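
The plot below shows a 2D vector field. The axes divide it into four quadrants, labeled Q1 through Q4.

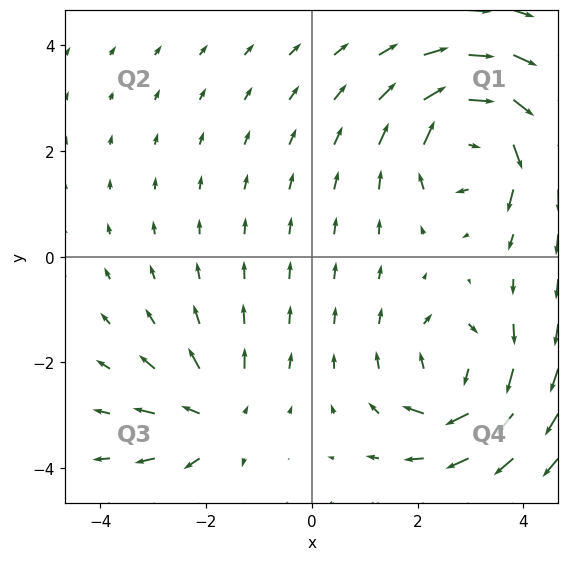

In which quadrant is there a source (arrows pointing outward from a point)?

Q3

The source sits at approximately (-1.8, -3.1), which lies in quadrant Q3. The divergence there is about +3, positive as expected for a source.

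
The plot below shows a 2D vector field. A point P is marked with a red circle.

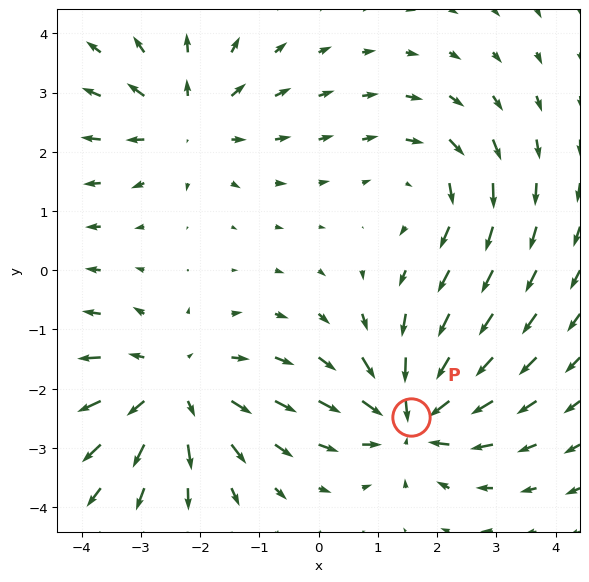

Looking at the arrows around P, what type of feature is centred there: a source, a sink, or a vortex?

At P (1.6, -2.5) the arrows converge inward. Divergence about -5, curl ≈0 — negative divergence with near-zero curl is a sink.

sink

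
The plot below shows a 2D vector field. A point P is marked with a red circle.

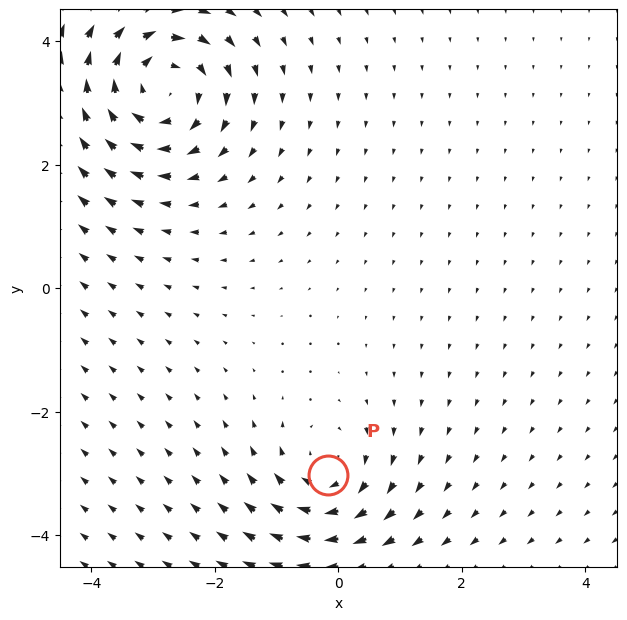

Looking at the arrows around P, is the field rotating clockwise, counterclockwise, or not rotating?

Near P at (-0.2, -3.0) the arrows circulate clockwise. The curl (z-component) there is about -4; negative curl means clockwise rotation.

clockwise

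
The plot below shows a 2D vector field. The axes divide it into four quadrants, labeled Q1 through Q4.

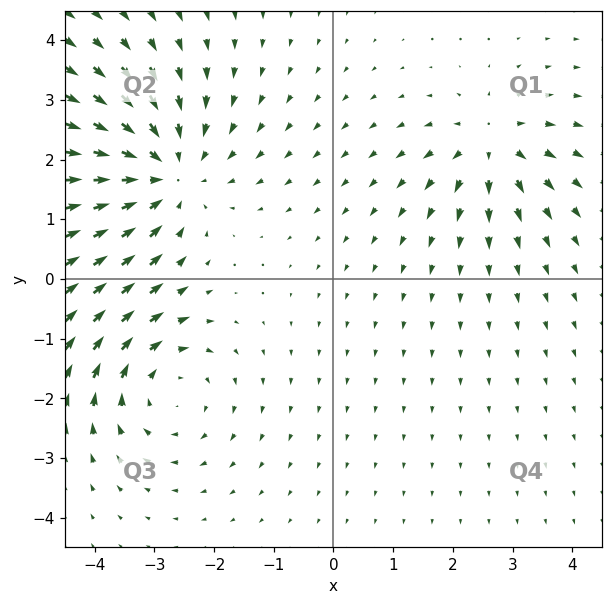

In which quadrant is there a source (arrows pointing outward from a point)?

The source sits at approximately (2.6, 2.2), which lies in quadrant Q1. The divergence there is about +4, positive as expected for a source.

Q1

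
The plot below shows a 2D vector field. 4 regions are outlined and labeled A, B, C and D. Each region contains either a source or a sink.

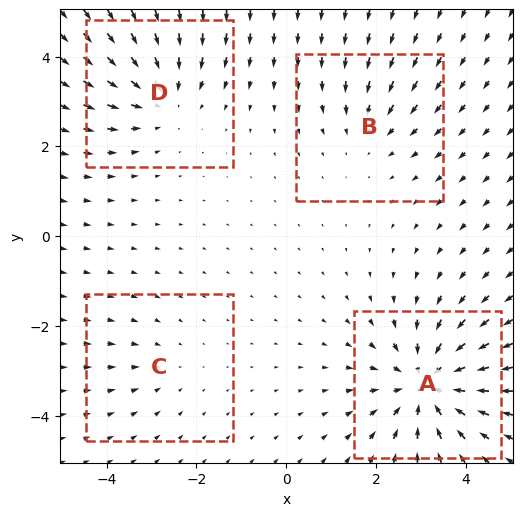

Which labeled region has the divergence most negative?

Divergence at each region's feature centre — A: about -6, B: about -3, C: about -2, D: about -4. Region A is most negative.

A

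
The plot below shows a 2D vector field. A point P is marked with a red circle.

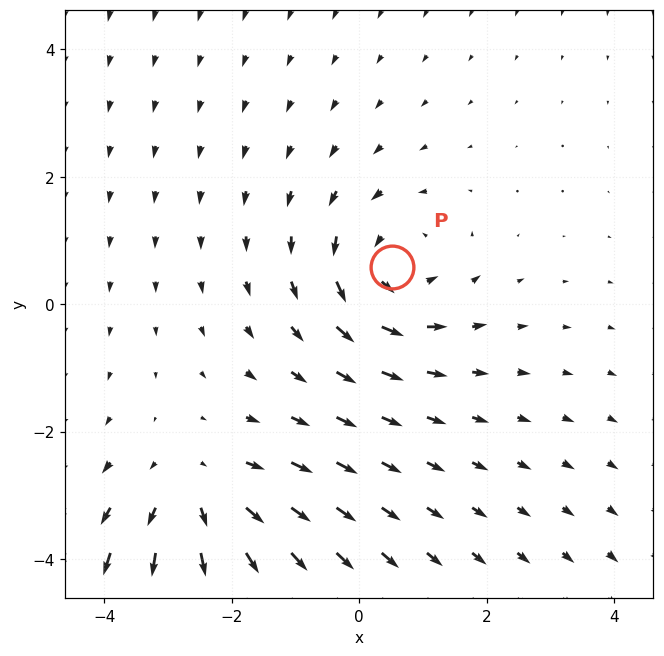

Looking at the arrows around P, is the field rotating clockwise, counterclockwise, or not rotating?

Near P at (0.5, 0.6) the arrows circulate counterclockwise. The curl (z-component) there is about +3; positive curl means counterclockwise rotation.

counterclockwise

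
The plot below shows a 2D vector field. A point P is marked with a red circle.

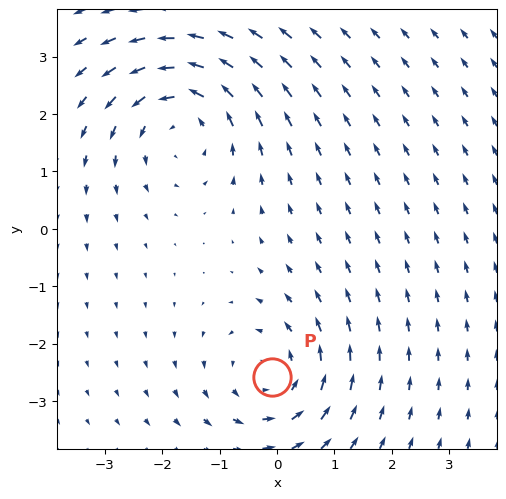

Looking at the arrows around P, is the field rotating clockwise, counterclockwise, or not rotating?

counterclockwise

Near P at (-0.1, -2.6) the arrows circulate counterclockwise. The curl (z-component) there is about +4; positive curl means counterclockwise rotation.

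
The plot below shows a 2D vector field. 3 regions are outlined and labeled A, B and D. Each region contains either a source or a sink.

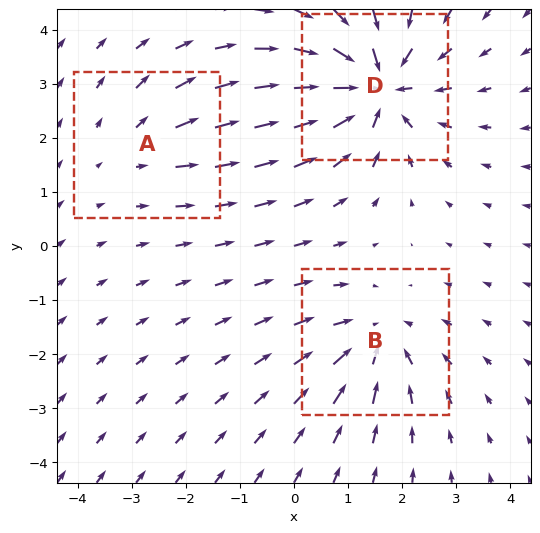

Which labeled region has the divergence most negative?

Divergence at each region's feature centre — A: about +2, B: about -3, D: about -5. Region D is most negative.

D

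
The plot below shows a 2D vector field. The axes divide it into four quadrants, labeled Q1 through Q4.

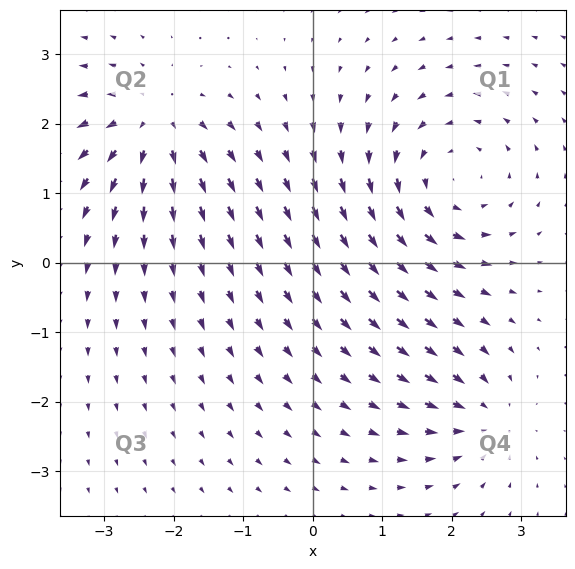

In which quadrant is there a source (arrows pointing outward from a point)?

The source sits at approximately (-2.3, 2.0), which lies in quadrant Q2. The divergence there is about +5, positive as expected for a source.

Q2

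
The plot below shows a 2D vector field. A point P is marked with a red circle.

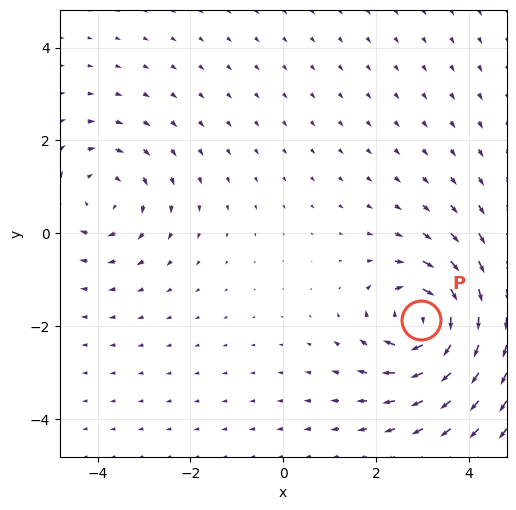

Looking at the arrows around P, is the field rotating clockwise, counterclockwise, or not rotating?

clockwise

Near P at (3.0, -1.9) the arrows circulate clockwise. The curl (z-component) there is about -6; negative curl means clockwise rotation.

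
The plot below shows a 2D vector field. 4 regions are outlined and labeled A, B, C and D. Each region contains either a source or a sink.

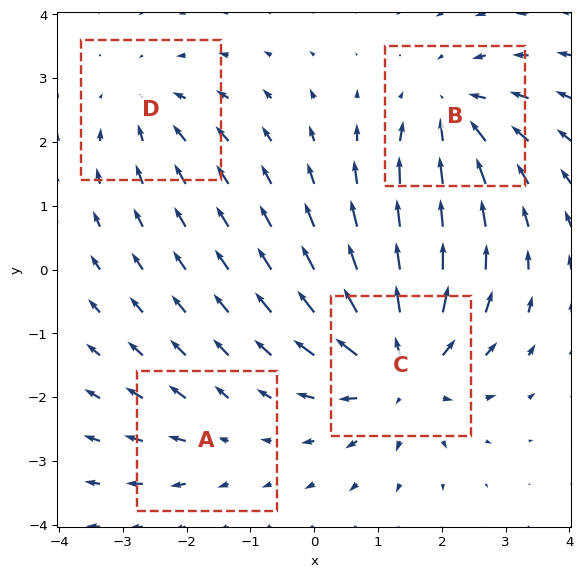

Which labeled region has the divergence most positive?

Divergence at each region's feature centre — A: about +2, B: about -5, C: about +7, D: about -3. Region C is most positive.

C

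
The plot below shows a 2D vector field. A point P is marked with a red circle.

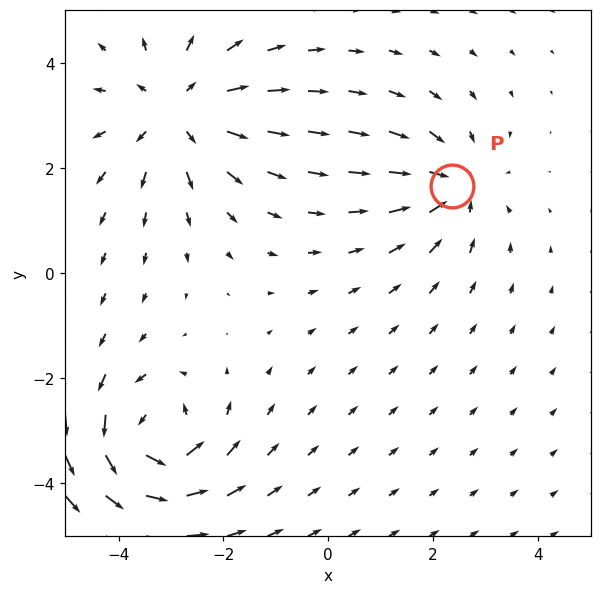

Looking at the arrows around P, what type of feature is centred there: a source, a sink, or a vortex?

At P (2.4, 1.7) the arrows converge inward. Divergence about -3, curl ≈0 — negative divergence with near-zero curl is a sink.

sink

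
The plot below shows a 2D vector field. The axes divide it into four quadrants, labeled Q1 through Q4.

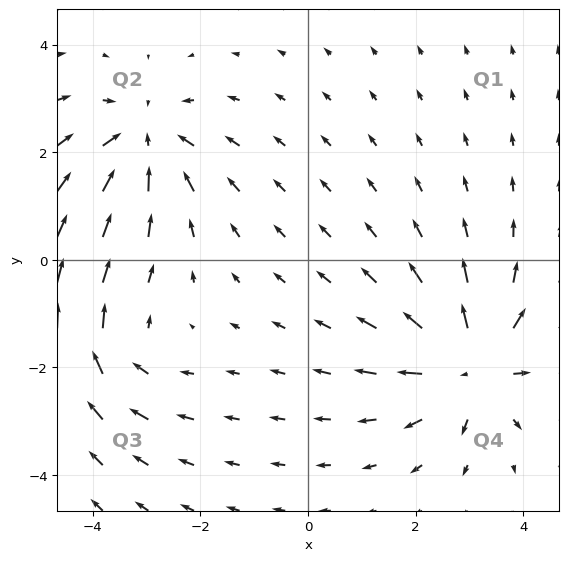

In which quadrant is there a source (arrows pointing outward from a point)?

Q4

The source sits at approximately (3.0, -2.0), which lies in quadrant Q4. The divergence there is about +5, positive as expected for a source.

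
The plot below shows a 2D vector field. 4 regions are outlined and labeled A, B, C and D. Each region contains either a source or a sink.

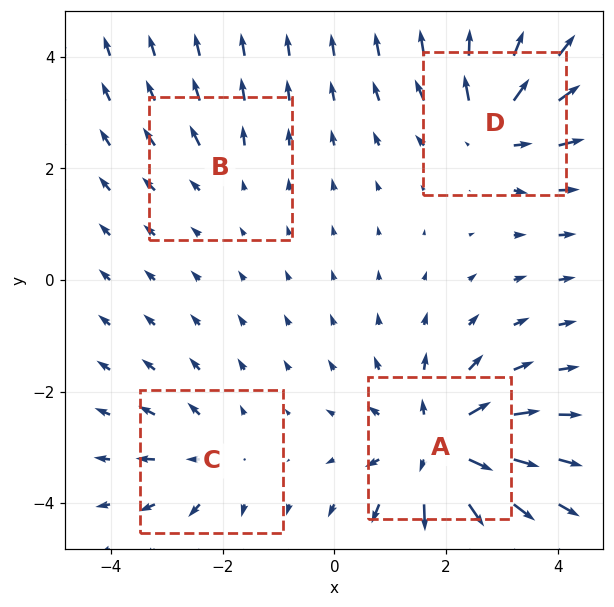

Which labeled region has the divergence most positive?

Divergence at each region's feature centre — A: about +7, B: about +2, C: about +3, D: about +5. Region A is most positive.

A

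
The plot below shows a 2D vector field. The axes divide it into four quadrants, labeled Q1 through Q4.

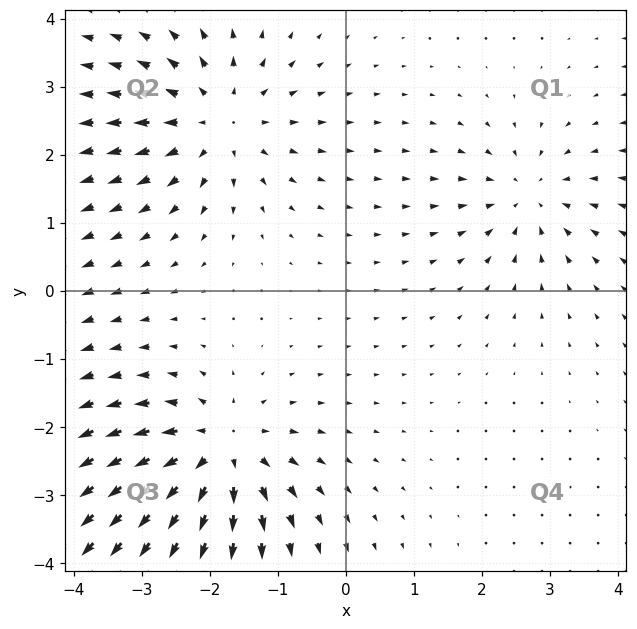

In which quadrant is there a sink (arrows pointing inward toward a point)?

Q1

The sink sits at approximately (2.7, 1.4), which lies in quadrant Q1. The divergence there is about -3, negative as expected for a sink.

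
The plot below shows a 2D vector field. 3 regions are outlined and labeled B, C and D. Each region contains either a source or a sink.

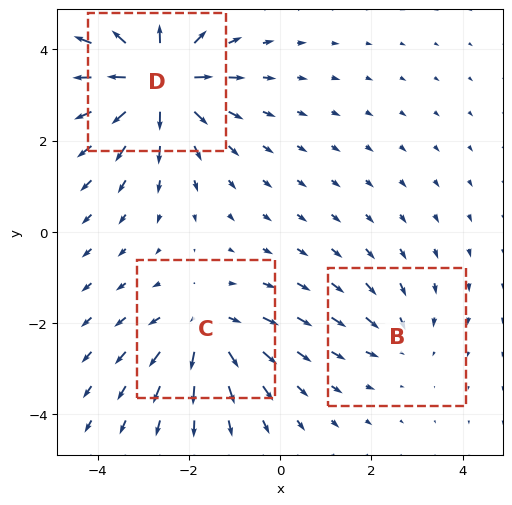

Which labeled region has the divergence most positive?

D

Divergence at each region's feature centre — B: about -2, C: about +4, D: about +6. Region D is most positive.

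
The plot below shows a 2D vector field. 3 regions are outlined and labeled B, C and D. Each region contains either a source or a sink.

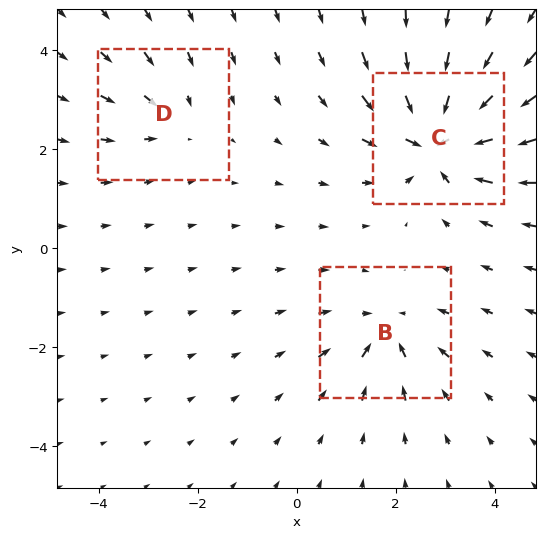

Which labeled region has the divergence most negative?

Divergence at each region's feature centre — B: about -3, C: about -6, D: about -2. Region C is most negative.

C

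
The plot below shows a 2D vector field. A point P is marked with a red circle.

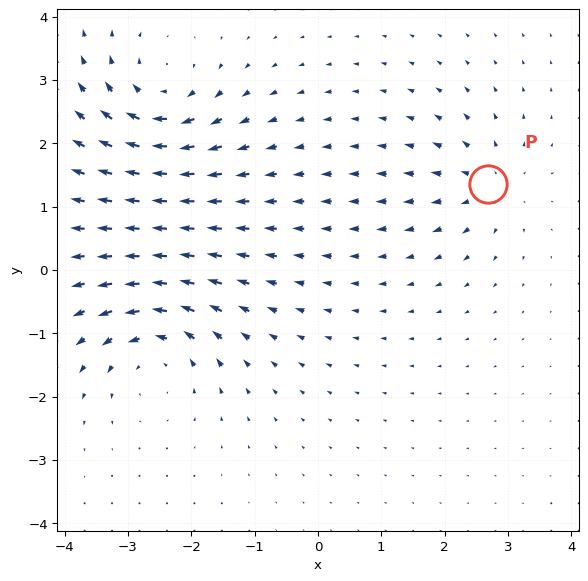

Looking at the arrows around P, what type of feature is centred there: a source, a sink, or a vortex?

source

At P (2.7, 1.4) the arrows spread outward. Divergence about +4, curl ≈0 — positive divergence with near-zero curl is a source.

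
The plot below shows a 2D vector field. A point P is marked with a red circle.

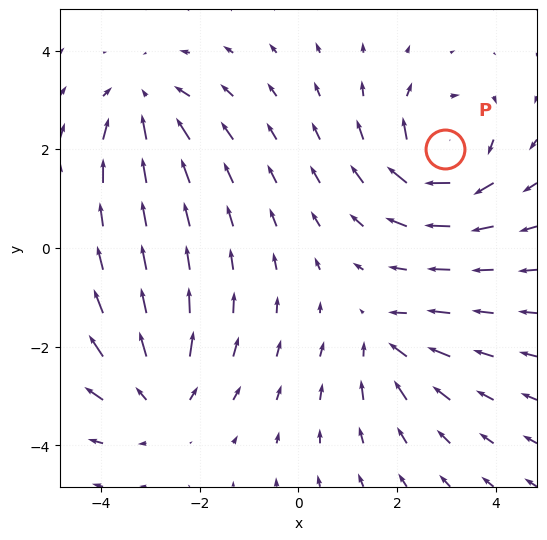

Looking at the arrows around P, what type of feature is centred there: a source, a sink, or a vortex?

At P (3.0, 2.0) the arrows circulate clockwise. Divergence ≈0, curl about -6 — near-zero divergence with nonzero curl is a vortex.

vortex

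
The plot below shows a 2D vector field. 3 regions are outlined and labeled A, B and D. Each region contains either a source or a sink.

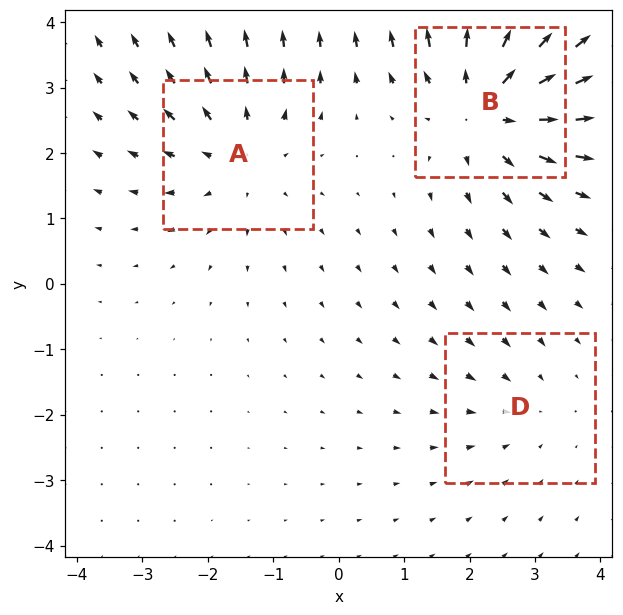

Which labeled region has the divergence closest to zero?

Divergence at each region's feature centre — A: about +3, B: about +4, D: about -2. Region D is closest to zero.

D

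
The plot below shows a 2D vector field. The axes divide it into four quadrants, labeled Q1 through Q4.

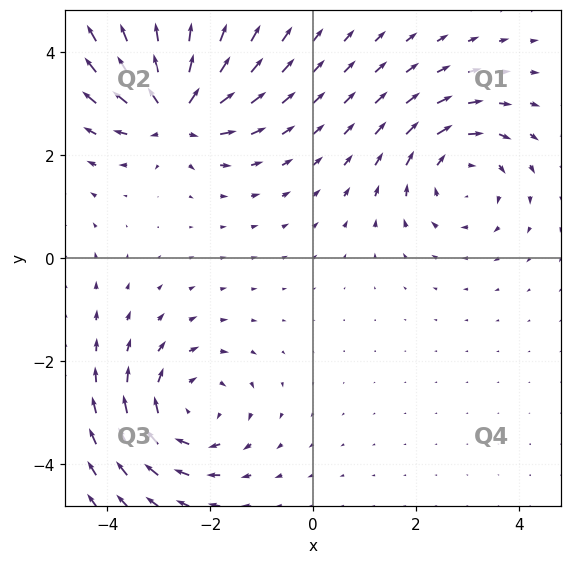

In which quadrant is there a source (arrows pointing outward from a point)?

The source sits at approximately (-2.7, 2.8), which lies in quadrant Q2. The divergence there is about +7, positive as expected for a source.

Q2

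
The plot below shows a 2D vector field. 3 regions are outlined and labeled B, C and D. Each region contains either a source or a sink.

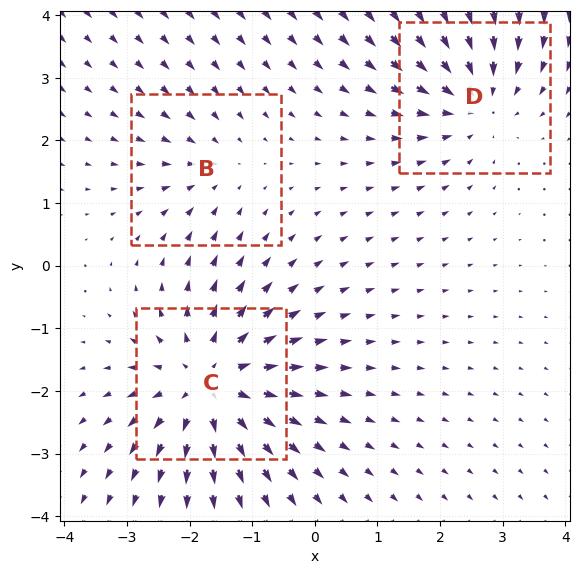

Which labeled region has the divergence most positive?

C

Divergence at each region's feature centre — B: about -2, C: about +5, D: about -3. Region C is most positive.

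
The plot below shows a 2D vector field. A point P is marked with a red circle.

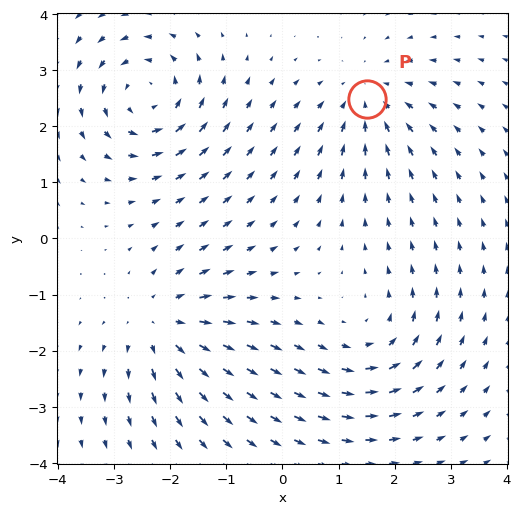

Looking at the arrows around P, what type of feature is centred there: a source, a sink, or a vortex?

At P (1.5, 2.5) the arrows converge inward. Divergence about -4, curl ≈0 — negative divergence with near-zero curl is a sink.

sink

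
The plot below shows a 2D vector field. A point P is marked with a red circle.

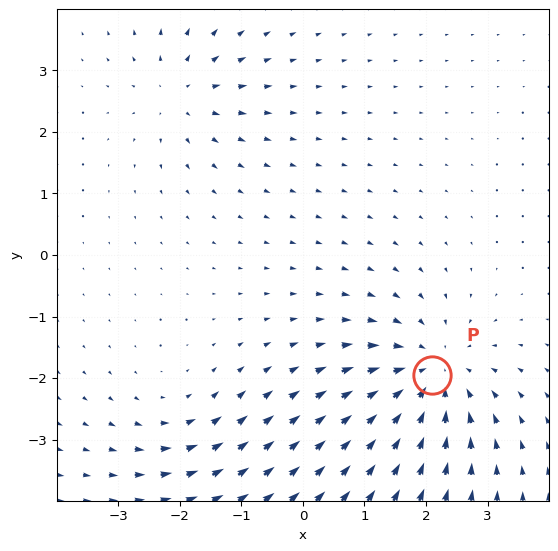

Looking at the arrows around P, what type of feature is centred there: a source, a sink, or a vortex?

At P (2.1, -1.9) the arrows converge inward. Divergence about -5, curl ≈0 — negative divergence with near-zero curl is a sink.

sink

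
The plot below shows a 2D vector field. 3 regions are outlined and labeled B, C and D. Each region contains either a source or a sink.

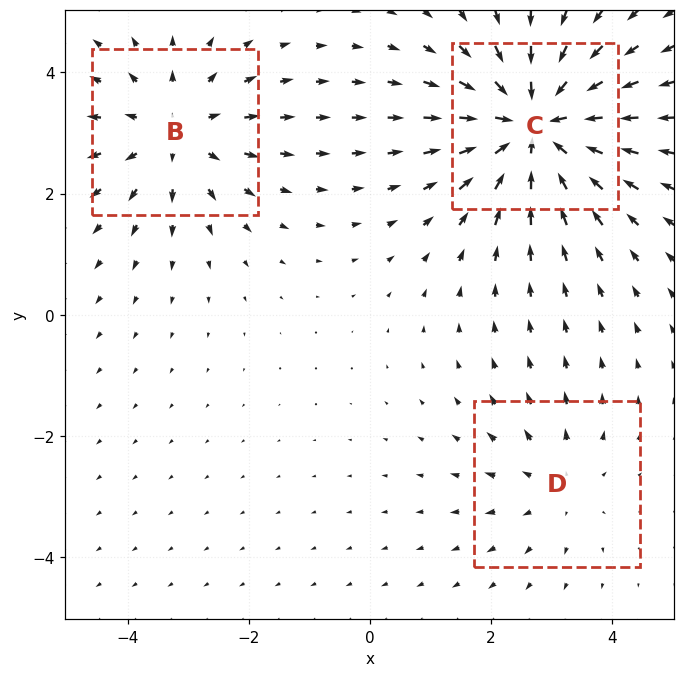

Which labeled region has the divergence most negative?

C

Divergence at each region's feature centre — B: about +3, C: about -5, D: about +2. Region C is most negative.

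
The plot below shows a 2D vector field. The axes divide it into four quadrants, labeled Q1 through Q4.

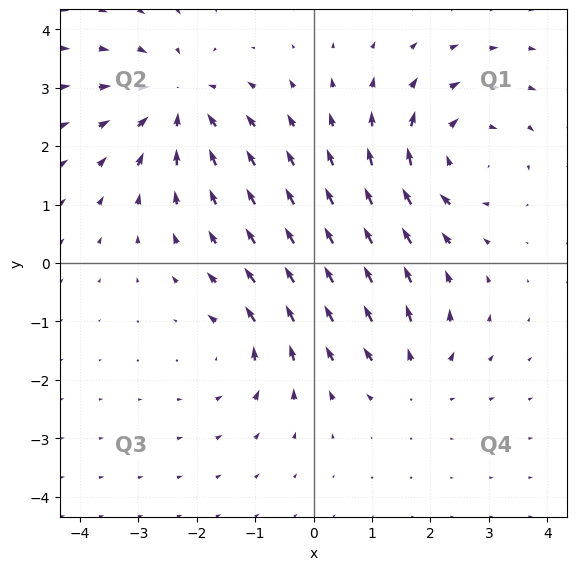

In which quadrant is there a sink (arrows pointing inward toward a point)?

Q2

The sink sits at approximately (-2.3, 2.8), which lies in quadrant Q2. The divergence there is about -4, negative as expected for a sink.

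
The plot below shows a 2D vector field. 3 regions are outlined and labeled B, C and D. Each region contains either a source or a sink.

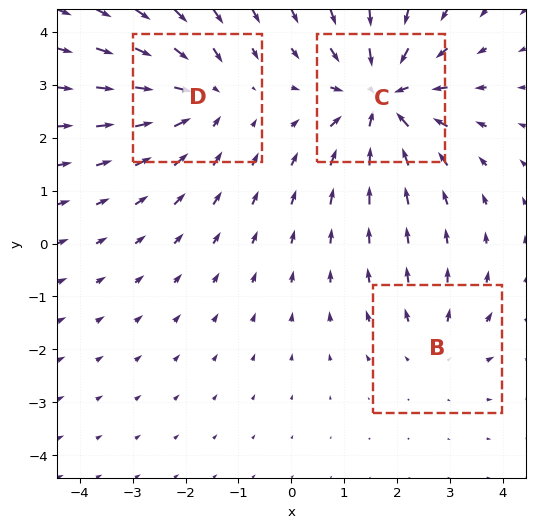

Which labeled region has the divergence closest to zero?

B

Divergence at each region's feature centre — B: about +2, C: about -5, D: about -3. Region B is closest to zero.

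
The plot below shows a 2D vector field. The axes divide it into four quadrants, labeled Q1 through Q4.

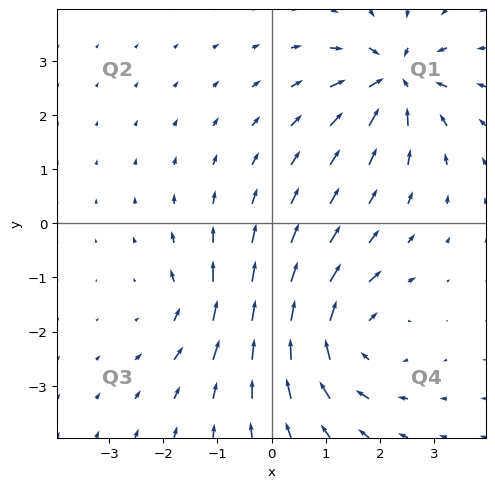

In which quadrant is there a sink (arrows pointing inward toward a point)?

Q1

The sink sits at approximately (2.3, 2.7), which lies in quadrant Q1. The divergence there is about -6, negative as expected for a sink.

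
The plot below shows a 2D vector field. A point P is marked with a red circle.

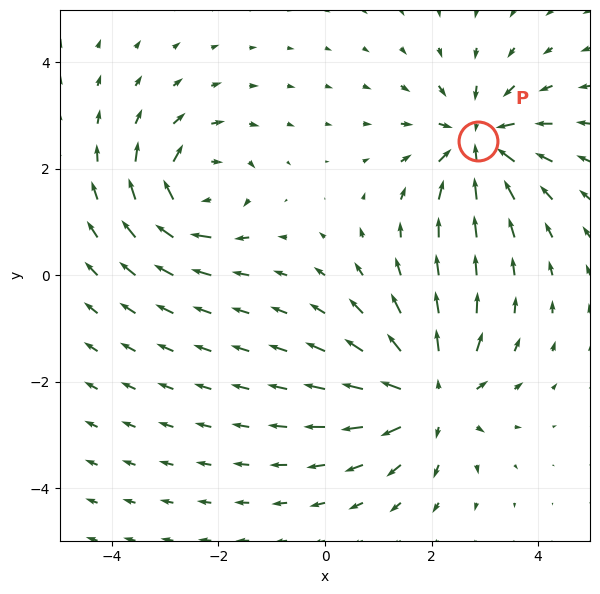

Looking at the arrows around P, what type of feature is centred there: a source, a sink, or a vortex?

At P (2.9, 2.5) the arrows converge inward. Divergence about -5, curl ≈0 — negative divergence with near-zero curl is a sink.

sink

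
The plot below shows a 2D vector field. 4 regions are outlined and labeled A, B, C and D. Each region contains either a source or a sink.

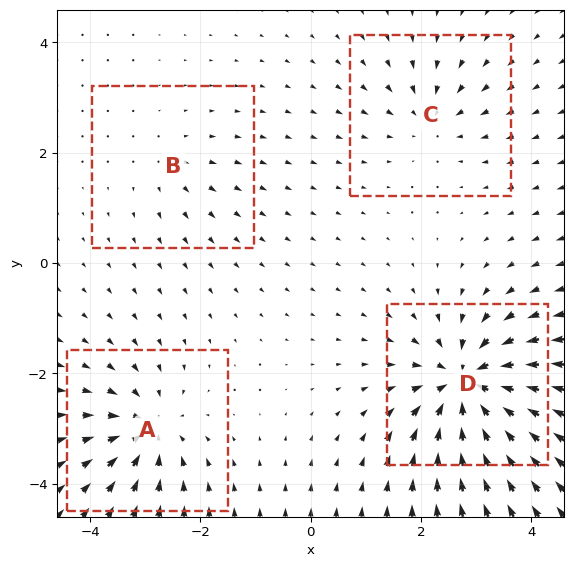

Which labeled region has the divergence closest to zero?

Divergence at each region's feature centre — A: about -6, B: about +3, C: about -4, D: about -9. Region B is closest to zero.

B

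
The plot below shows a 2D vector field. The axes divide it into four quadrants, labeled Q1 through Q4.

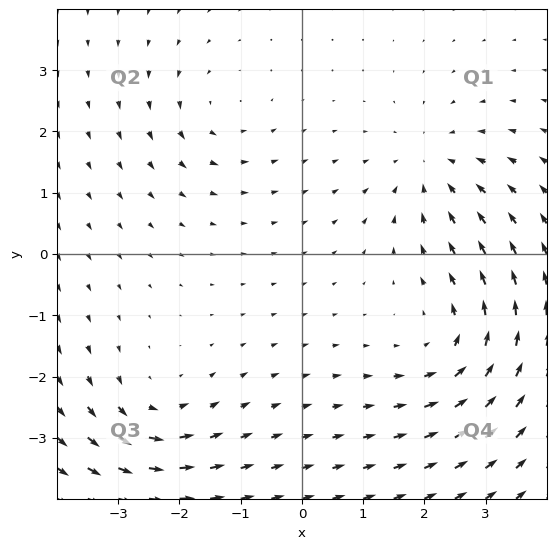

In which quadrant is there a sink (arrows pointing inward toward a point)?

The sink sits at approximately (2.1, 1.4), which lies in quadrant Q1. The divergence there is about -3, negative as expected for a sink.

Q1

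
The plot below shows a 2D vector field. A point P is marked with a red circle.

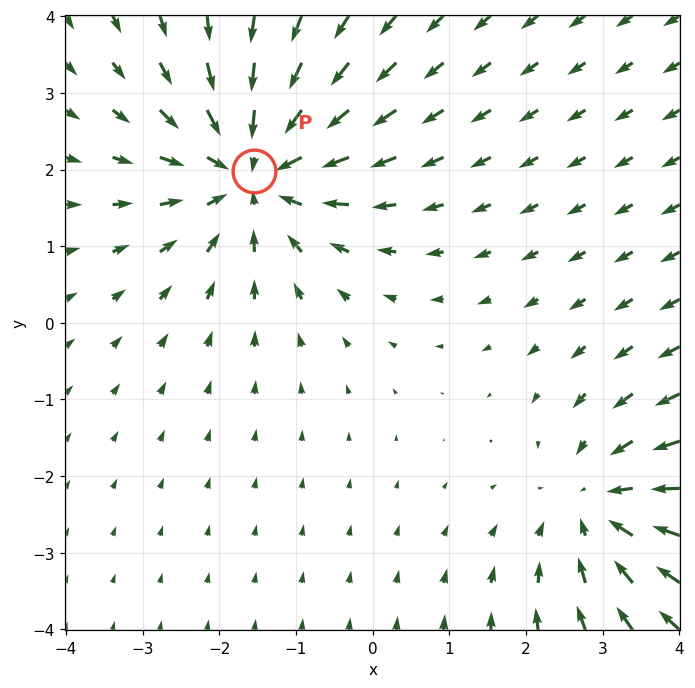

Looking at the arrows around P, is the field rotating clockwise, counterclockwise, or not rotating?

not rotating

Near P at (-1.5, 2.0) the arrows show no circulation. The curl there is ≈0.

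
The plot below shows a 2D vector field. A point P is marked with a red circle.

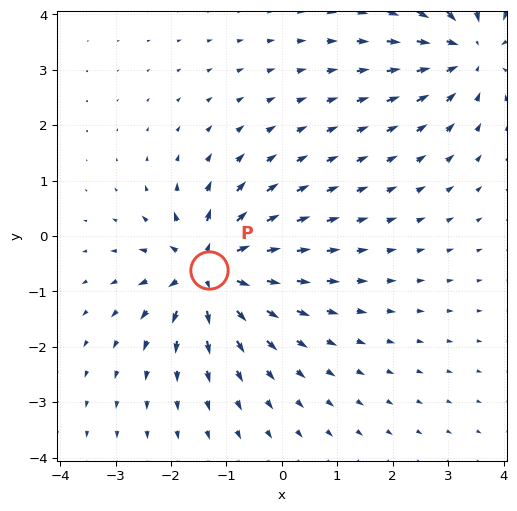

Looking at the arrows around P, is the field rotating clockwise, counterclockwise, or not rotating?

not rotating

Near P at (-1.3, -0.6) the arrows show no circulation. The curl there is ≈0.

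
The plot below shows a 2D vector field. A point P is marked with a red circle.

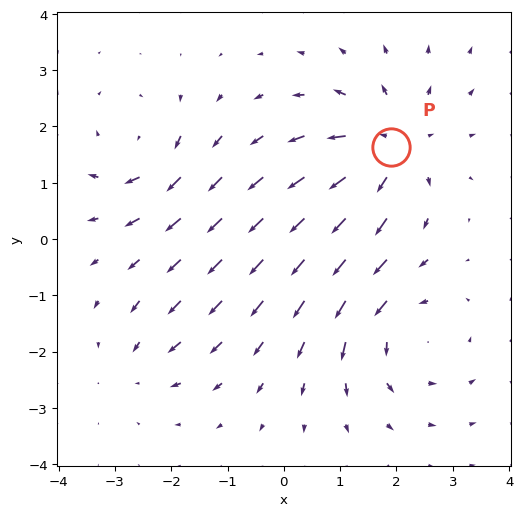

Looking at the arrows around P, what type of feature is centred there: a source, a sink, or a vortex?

source

At P (1.9, 1.6) the arrows spread outward. Divergence about +5, curl ≈0 — positive divergence with near-zero curl is a source.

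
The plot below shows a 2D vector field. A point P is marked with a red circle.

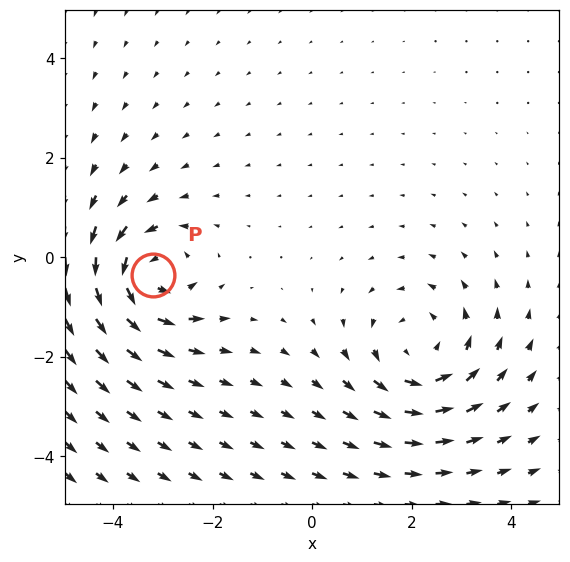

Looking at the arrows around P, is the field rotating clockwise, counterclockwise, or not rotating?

Near P at (-3.2, -0.3) the arrows circulate counterclockwise. The curl (z-component) there is about +5; positive curl means counterclockwise rotation.

counterclockwise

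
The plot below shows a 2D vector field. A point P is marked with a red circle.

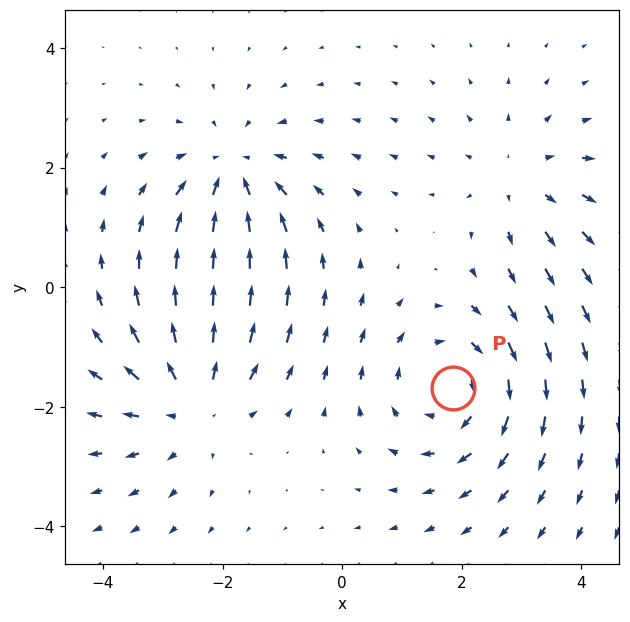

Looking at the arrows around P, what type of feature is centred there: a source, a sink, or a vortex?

At P (1.9, -1.7) the arrows circulate clockwise. Divergence ≈0, curl about -4 — near-zero divergence with nonzero curl is a vortex.

vortex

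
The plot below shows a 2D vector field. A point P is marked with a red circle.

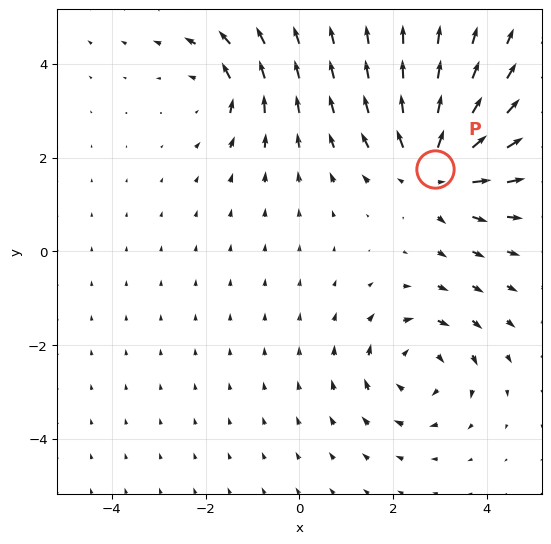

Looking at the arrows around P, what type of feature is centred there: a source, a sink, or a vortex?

source

At P (2.9, 1.8) the arrows spread outward. Divergence about +5, curl ≈0 — positive divergence with near-zero curl is a source.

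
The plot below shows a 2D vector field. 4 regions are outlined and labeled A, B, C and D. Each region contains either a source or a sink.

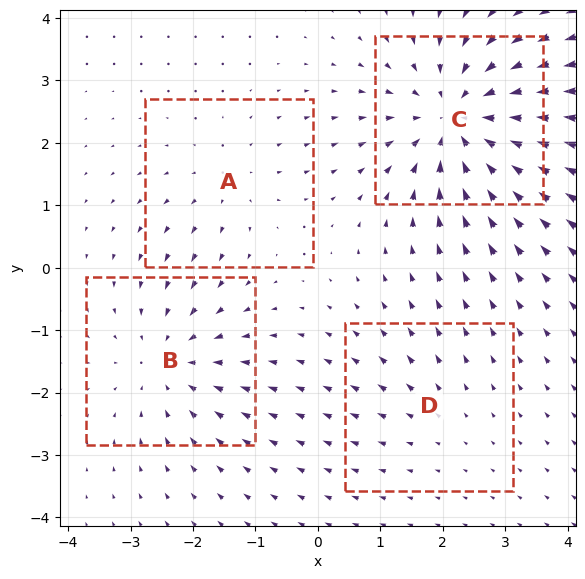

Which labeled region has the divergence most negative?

C

Divergence at each region's feature centre — A: about +3, B: about -4, C: about -6, D: about +2. Region C is most negative.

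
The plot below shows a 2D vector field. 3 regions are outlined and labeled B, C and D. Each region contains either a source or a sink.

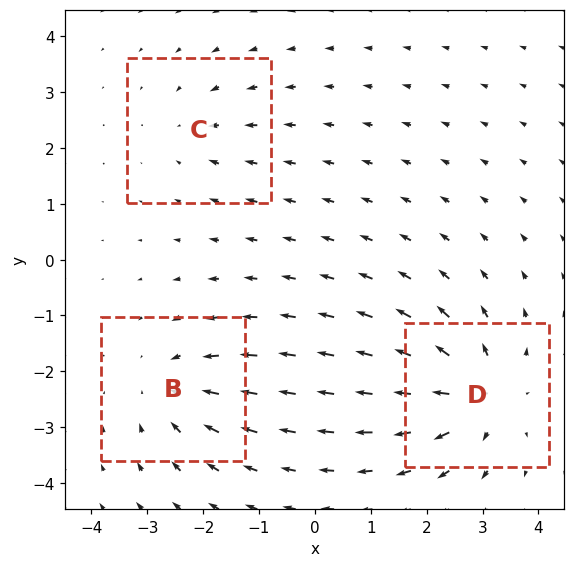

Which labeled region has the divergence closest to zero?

C

Divergence at each region's feature centre — B: about -3, C: about -2, D: about +5. Region C is closest to zero.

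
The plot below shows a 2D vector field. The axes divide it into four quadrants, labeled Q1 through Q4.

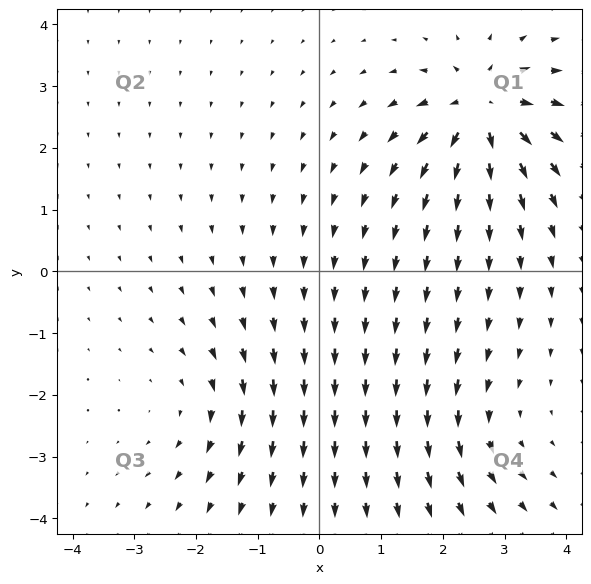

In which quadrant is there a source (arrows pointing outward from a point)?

The source sits at approximately (2.6, 2.6), which lies in quadrant Q1. The divergence there is about +6, positive as expected for a source.

Q1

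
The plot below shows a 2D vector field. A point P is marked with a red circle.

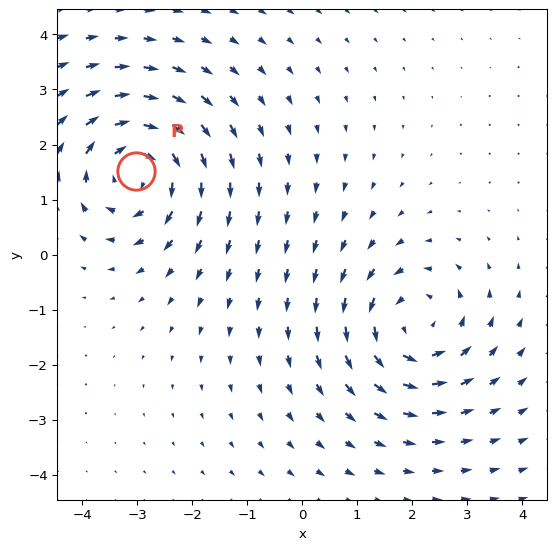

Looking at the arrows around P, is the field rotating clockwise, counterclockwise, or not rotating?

clockwise

Near P at (-3.0, 1.5) the arrows circulate clockwise. The curl (z-component) there is about -5; negative curl means clockwise rotation.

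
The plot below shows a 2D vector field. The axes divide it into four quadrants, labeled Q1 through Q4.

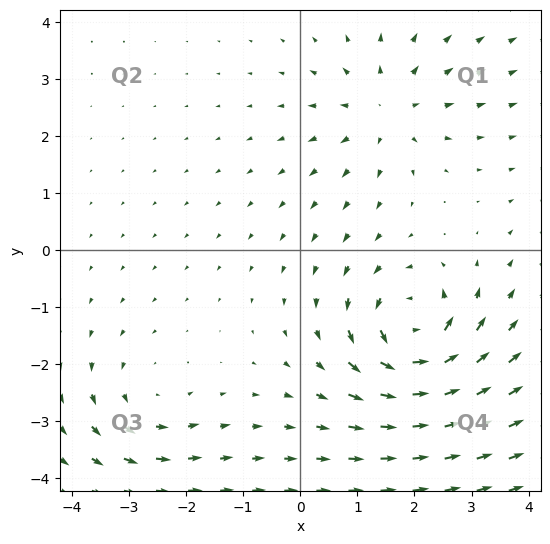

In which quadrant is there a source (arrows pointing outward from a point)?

The source sits at approximately (1.5, 2.5), which lies in quadrant Q1. The divergence there is about +3, positive as expected for a source.

Q1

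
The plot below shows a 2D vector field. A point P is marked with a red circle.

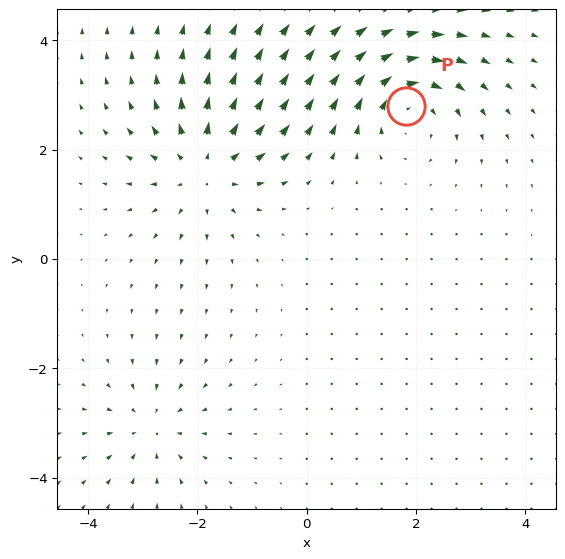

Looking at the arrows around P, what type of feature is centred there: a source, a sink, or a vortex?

vortex

At P (1.8, 2.8) the arrows circulate clockwise. Divergence ≈0, curl about -5 — near-zero divergence with nonzero curl is a vortex.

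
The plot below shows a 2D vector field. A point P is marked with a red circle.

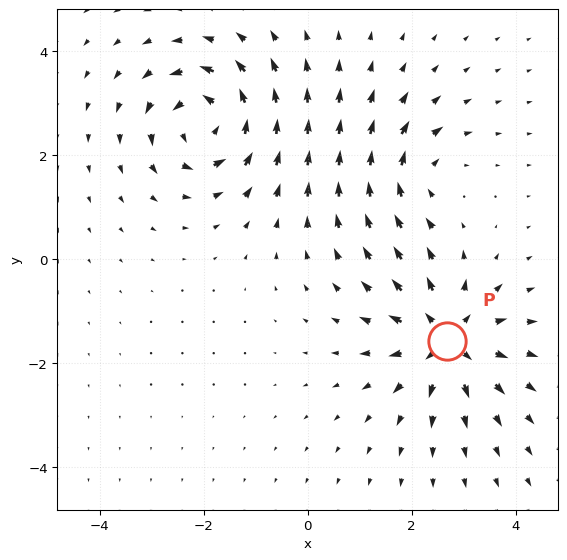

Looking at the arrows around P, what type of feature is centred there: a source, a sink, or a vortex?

source

At P (2.7, -1.6) the arrows spread outward. Divergence about +5, curl ≈0 — positive divergence with near-zero curl is a source.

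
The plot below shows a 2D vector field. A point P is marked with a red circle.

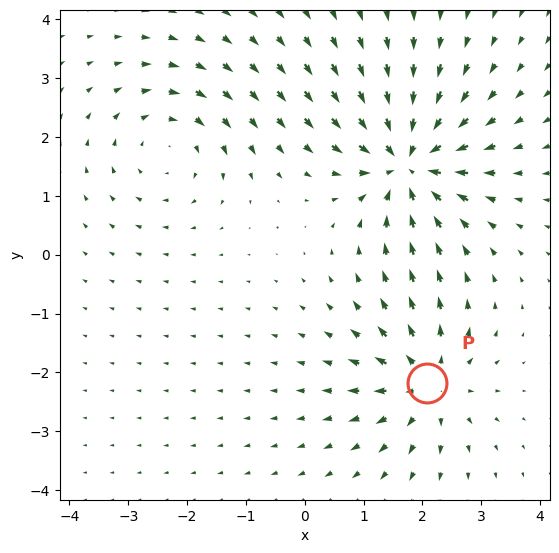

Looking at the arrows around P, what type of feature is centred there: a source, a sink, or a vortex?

source

At P (2.1, -2.2) the arrows spread outward. Divergence about +5, curl ≈0 — positive divergence with near-zero curl is a source.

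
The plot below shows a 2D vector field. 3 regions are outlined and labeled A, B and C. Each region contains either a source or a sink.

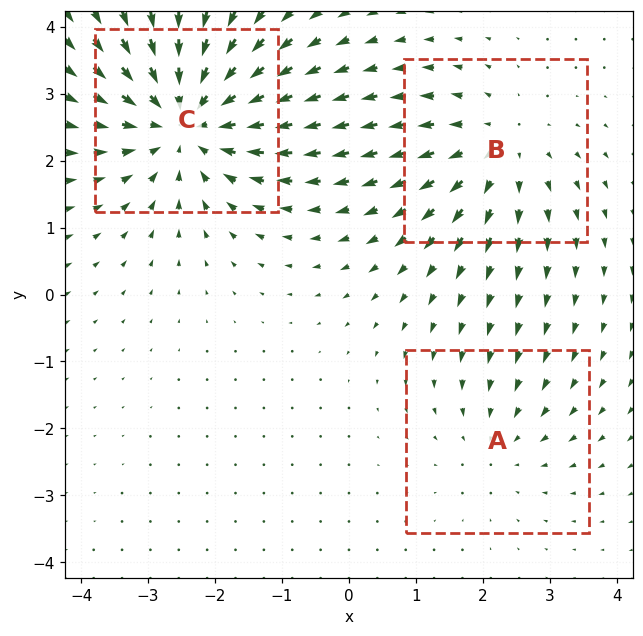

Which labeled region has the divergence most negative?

C

Divergence at each region's feature centre — A: about -2, B: about +3, C: about -4. Region C is most negative.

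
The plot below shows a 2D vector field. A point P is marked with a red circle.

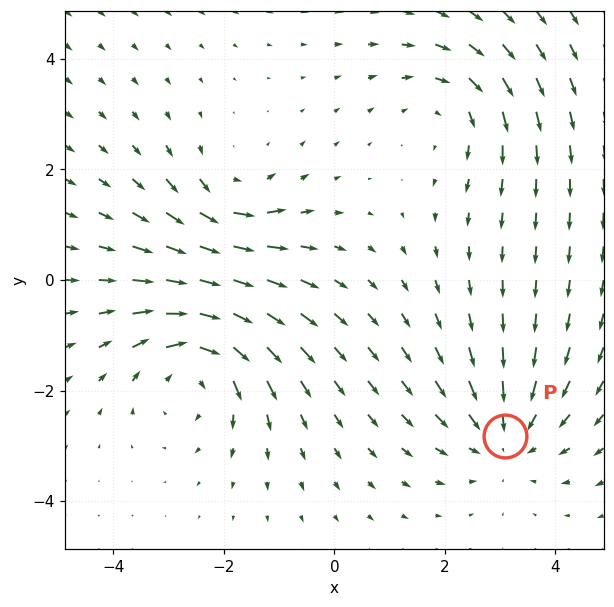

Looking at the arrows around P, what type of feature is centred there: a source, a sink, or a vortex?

sink

At P (3.1, -2.8) the arrows converge inward. Divergence about -3, curl ≈0 — negative divergence with near-zero curl is a sink.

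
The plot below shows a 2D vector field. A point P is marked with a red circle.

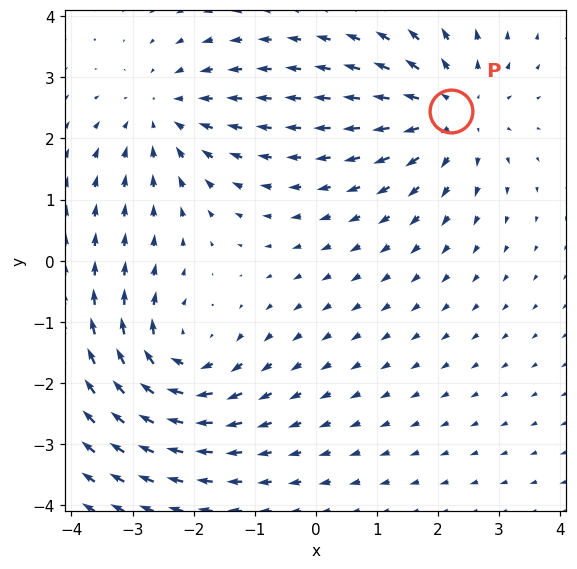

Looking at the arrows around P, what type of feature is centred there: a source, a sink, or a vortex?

source

At P (2.2, 2.4) the arrows spread outward. Divergence about +4, curl ≈0 — positive divergence with near-zero curl is a source.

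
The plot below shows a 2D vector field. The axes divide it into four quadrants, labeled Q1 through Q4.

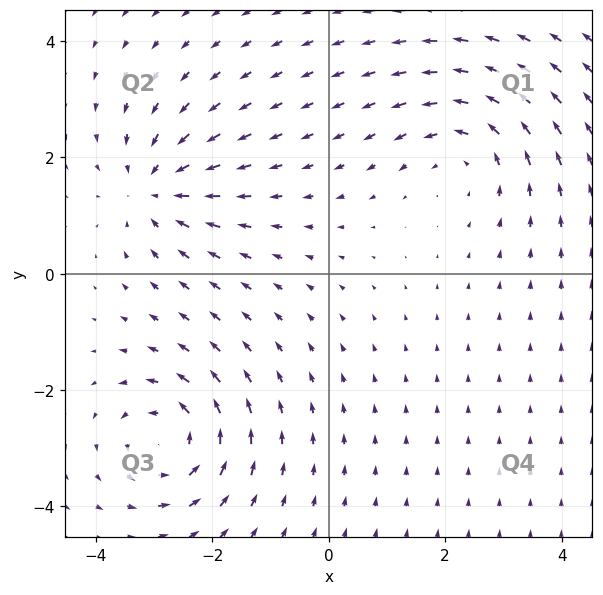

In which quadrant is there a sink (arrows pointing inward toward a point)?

The sink sits at approximately (-3.0, 1.5), which lies in quadrant Q2. The divergence there is about -4, negative as expected for a sink.

Q2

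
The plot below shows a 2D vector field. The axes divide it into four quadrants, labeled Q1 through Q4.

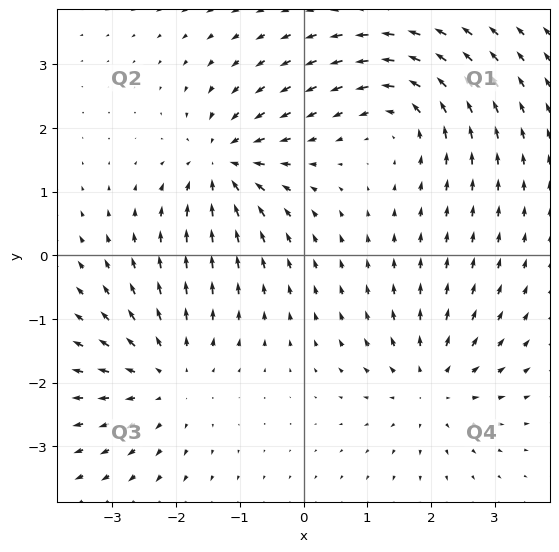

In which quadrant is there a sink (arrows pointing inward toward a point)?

The sink sits at approximately (-1.3, 1.4), which lies in quadrant Q2. The divergence there is about -5, negative as expected for a sink.

Q2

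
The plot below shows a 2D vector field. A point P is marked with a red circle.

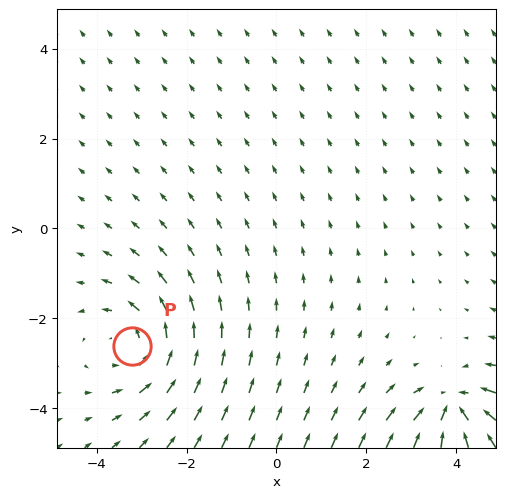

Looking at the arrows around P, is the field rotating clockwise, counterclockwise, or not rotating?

Near P at (-3.2, -2.6) the arrows circulate counterclockwise. The curl (z-component) there is about +3; positive curl means counterclockwise rotation.

counterclockwise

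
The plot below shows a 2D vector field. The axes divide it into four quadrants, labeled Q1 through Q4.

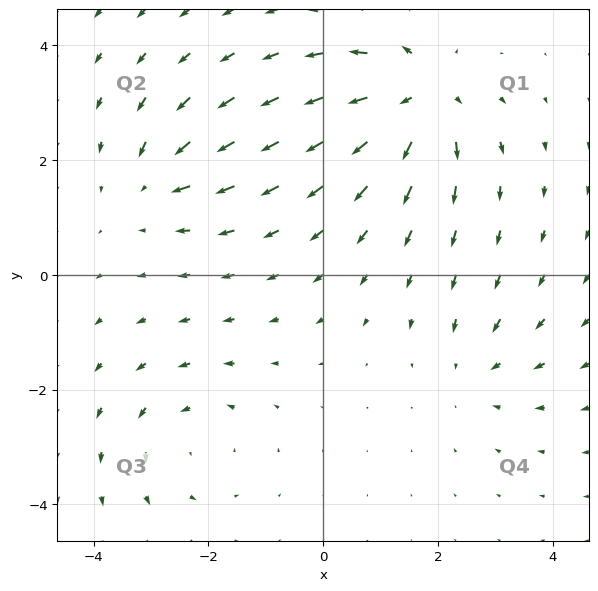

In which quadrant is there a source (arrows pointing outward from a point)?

The source sits at approximately (1.7, 3.1), which lies in quadrant Q1. The divergence there is about +6, positive as expected for a source.

Q1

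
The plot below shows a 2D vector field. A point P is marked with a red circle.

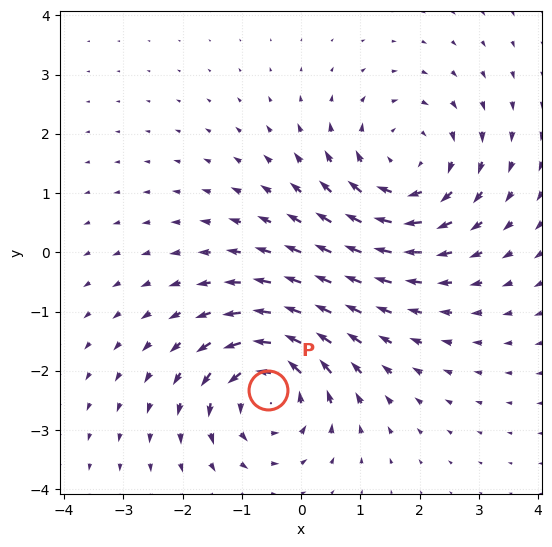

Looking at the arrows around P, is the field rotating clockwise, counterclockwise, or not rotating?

counterclockwise

Near P at (-0.6, -2.3) the arrows circulate counterclockwise. The curl (z-component) there is about +5; positive curl means counterclockwise rotation.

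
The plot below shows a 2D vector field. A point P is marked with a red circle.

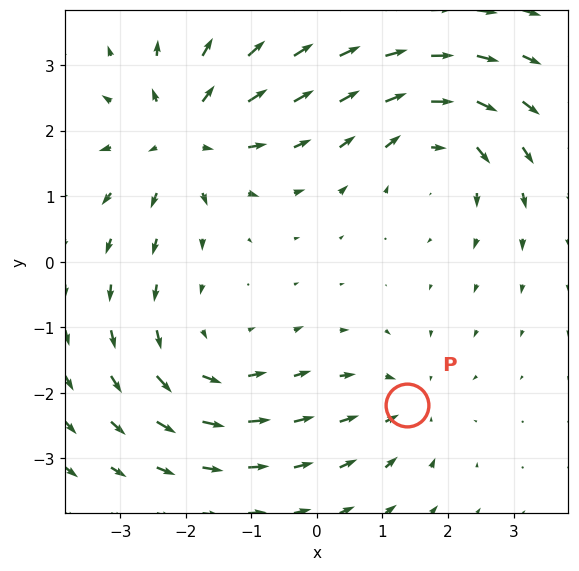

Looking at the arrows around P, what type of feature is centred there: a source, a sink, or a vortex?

sink

At P (1.4, -2.2) the arrows converge inward. Divergence about -3, curl ≈0 — negative divergence with near-zero curl is a sink.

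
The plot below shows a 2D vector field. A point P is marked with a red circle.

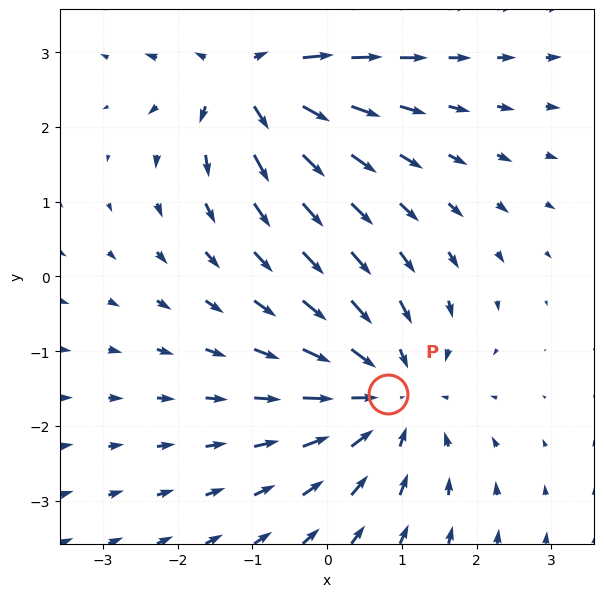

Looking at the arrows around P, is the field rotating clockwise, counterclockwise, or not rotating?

Near P at (0.8, -1.6) the arrows show no circulation. The curl there is ≈0.

not rotating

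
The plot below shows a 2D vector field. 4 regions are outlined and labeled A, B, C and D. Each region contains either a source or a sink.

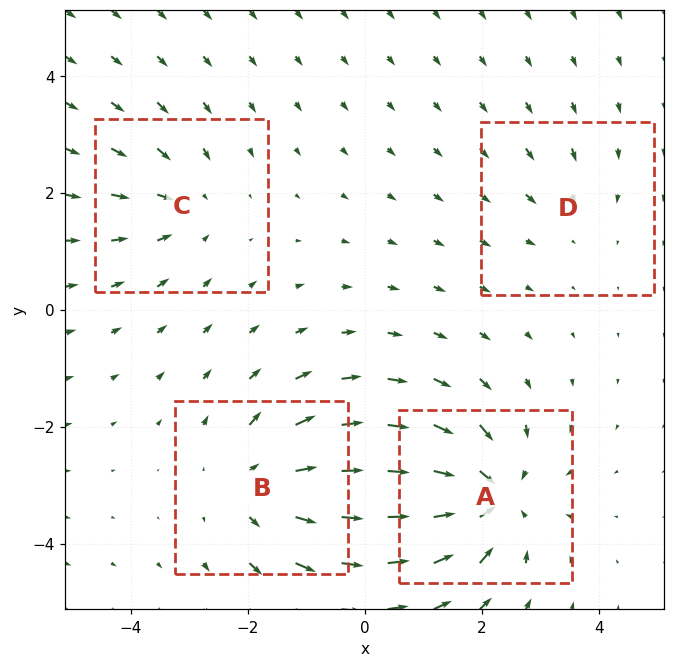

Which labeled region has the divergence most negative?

A

Divergence at each region's feature centre — A: about -6, B: about +5, C: about -3, D: about -2. Region A is most negative.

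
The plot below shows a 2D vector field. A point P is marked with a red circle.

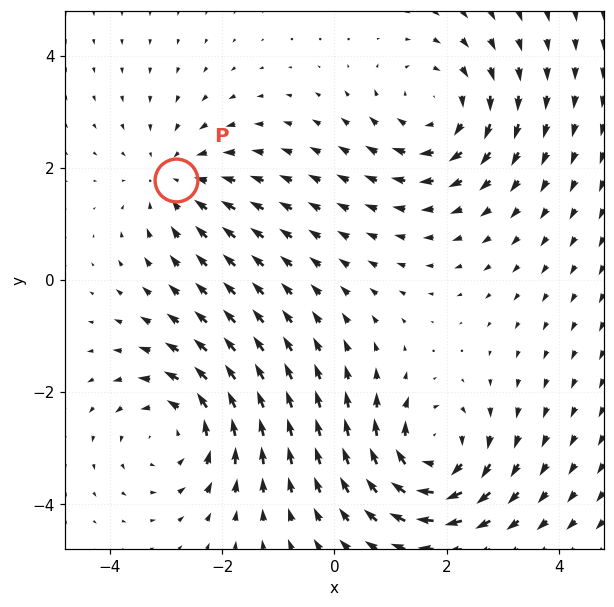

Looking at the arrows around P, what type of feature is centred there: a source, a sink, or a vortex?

sink

At P (-2.8, 1.8) the arrows converge inward. Divergence about -3, curl ≈0 — negative divergence with near-zero curl is a sink.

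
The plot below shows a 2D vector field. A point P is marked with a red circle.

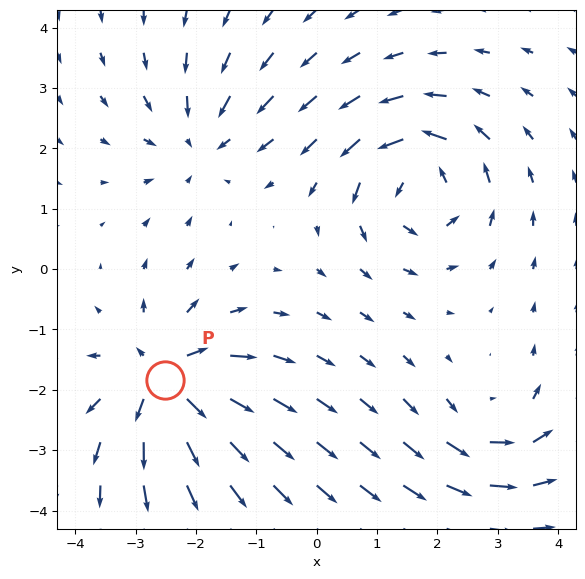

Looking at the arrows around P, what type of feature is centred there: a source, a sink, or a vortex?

At P (-2.5, -1.8) the arrows spread outward. Divergence about +5, curl ≈0 — positive divergence with near-zero curl is a source.

source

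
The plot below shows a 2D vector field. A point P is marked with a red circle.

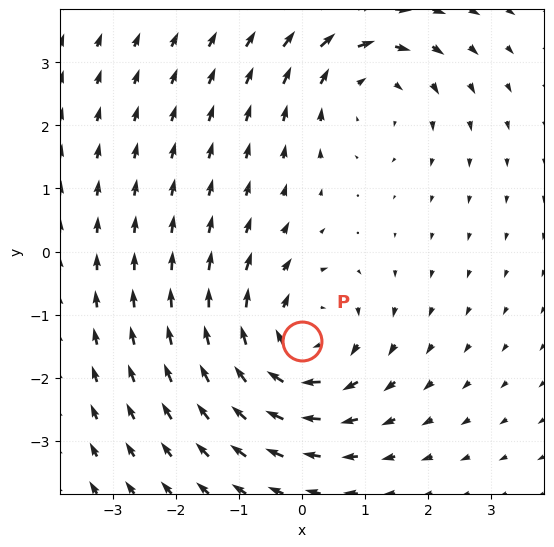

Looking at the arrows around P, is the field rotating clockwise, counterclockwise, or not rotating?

Near P at (0.0, -1.4) the arrows circulate clockwise. The curl (z-component) there is about -5; negative curl means clockwise rotation.

clockwise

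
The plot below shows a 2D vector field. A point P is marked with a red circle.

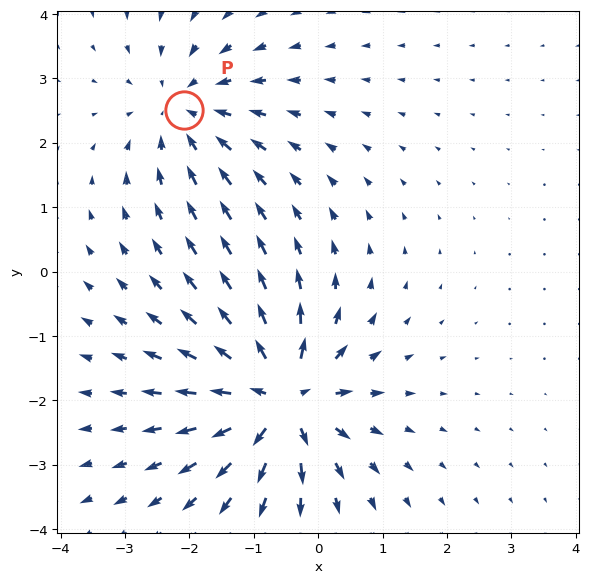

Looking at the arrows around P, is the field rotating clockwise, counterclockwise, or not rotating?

Near P at (-2.1, 2.5) the arrows show no circulation. The curl there is ≈0.

not rotating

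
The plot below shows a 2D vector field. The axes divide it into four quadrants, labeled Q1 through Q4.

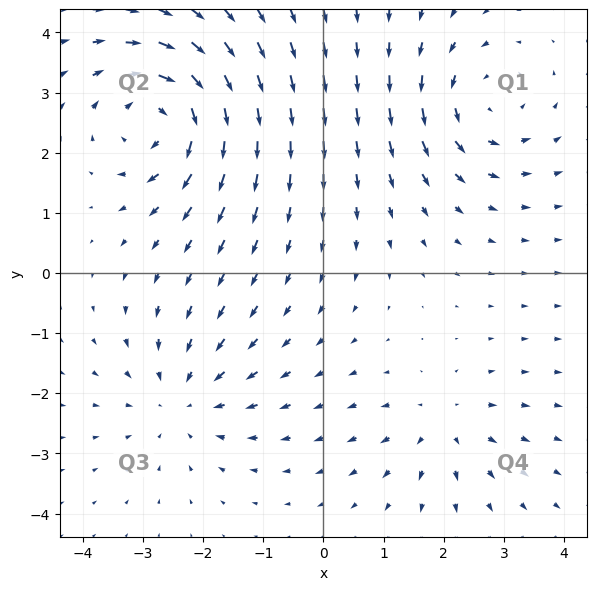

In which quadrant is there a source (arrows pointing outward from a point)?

The source sits at approximately (2.0, -2.5), which lies in quadrant Q4. The divergence there is about +3, positive as expected for a source.

Q4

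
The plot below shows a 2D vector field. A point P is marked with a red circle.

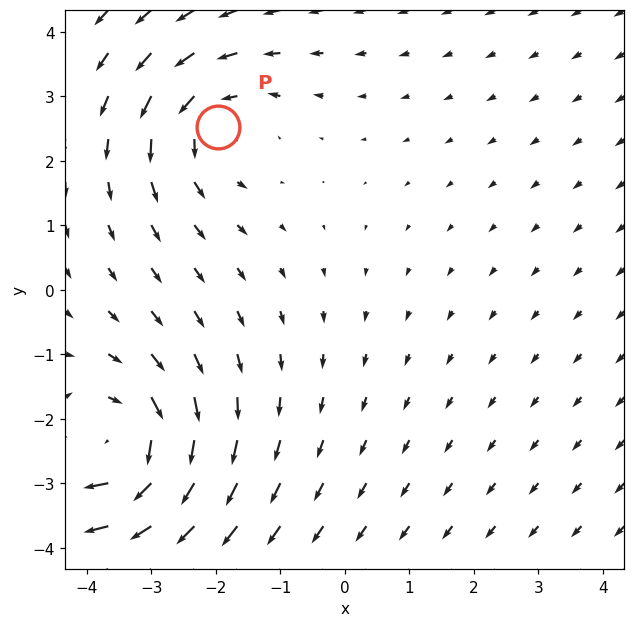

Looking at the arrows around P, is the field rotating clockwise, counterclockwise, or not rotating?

Near P at (-2.0, 2.5) the arrows circulate counterclockwise. The curl (z-component) there is about +3; positive curl means counterclockwise rotation.

counterclockwise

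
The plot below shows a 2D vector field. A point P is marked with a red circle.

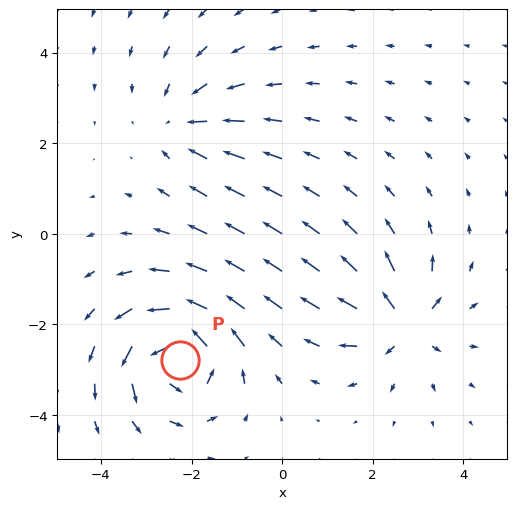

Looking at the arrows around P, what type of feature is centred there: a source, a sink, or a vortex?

At P (-2.3, -2.8) the arrows circulate counterclockwise. Divergence ≈0, curl about +7 — near-zero divergence with nonzero curl is a vortex.

vortex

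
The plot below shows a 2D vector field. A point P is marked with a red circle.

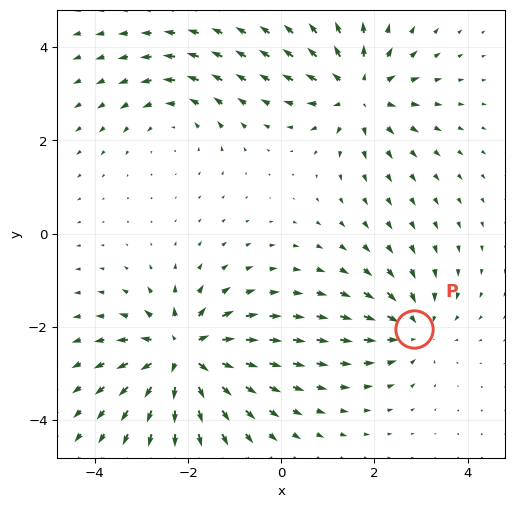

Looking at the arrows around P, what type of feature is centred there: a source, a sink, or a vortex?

At P (2.8, -2.0) the arrows converge inward. Divergence about -3, curl ≈0 — negative divergence with near-zero curl is a sink.

sink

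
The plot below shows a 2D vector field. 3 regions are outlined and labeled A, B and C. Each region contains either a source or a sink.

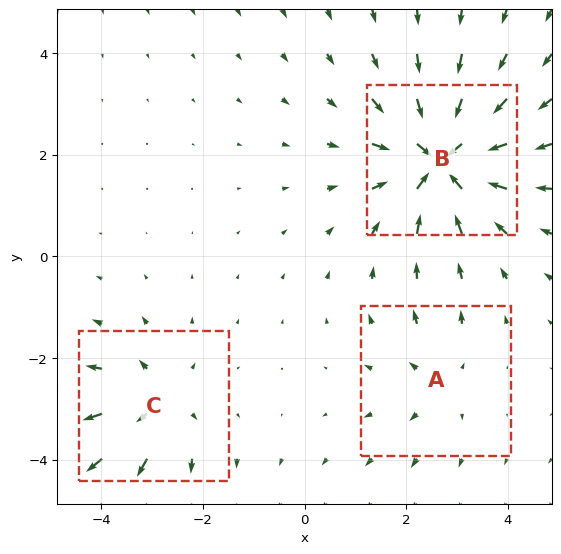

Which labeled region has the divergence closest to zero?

Divergence at each region's feature centre — A: about +2, B: about -6, C: about +3. Region A is closest to zero.

A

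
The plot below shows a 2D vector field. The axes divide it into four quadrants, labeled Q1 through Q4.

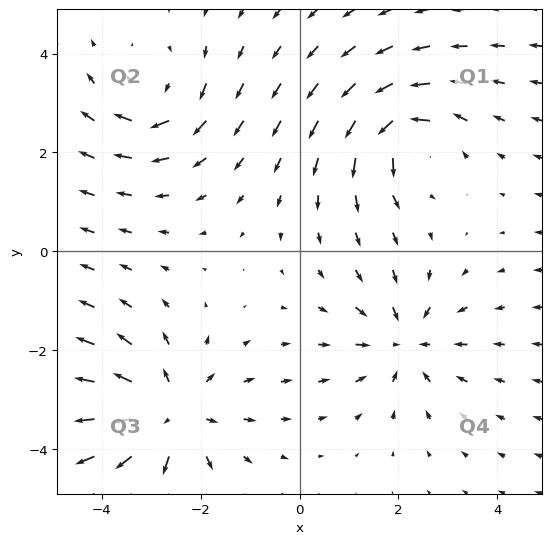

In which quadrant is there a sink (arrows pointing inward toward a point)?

Q4

The sink sits at approximately (2.1, -1.8), which lies in quadrant Q4. The divergence there is about -4, negative as expected for a sink.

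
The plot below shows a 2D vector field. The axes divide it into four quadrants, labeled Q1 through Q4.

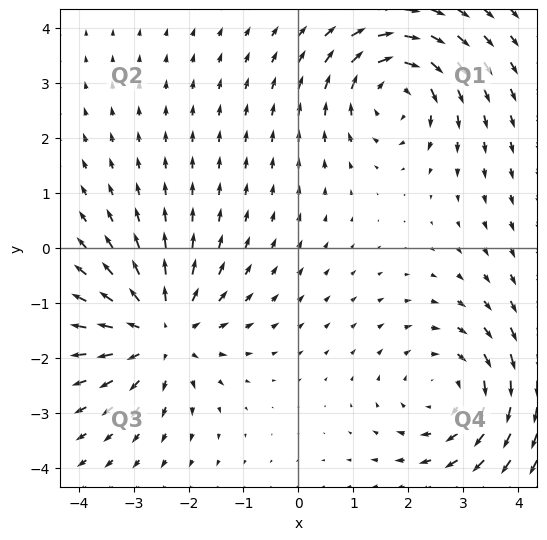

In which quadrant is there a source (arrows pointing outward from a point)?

The source sits at approximately (-2.5, -1.5), which lies in quadrant Q3. The divergence there is about +4, positive as expected for a source.

Q3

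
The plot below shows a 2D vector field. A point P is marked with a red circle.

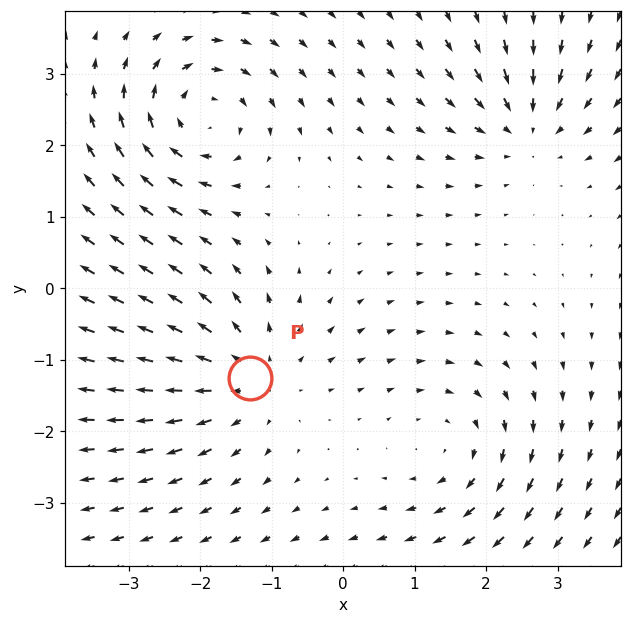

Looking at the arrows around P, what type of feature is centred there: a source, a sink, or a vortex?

source

At P (-1.3, -1.3) the arrows spread outward. Divergence about +4, curl ≈0 — positive divergence with near-zero curl is a source.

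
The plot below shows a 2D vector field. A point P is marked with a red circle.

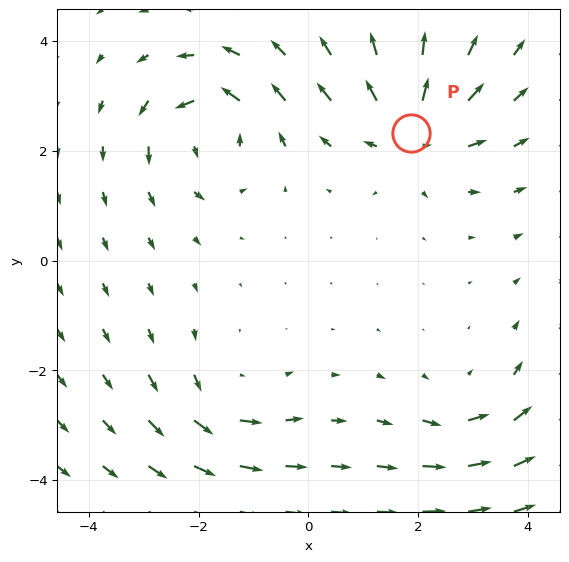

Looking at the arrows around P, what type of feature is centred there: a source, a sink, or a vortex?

source

At P (1.9, 2.3) the arrows spread outward. Divergence about +5, curl ≈0 — positive divergence with near-zero curl is a source.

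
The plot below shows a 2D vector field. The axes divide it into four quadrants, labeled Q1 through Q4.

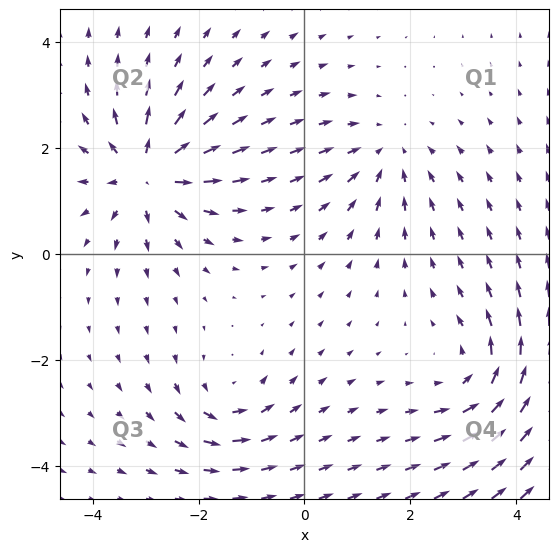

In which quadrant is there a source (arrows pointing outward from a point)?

The source sits at approximately (-3.0, 1.5), which lies in quadrant Q2. The divergence there is about +6, positive as expected for a source.

Q2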